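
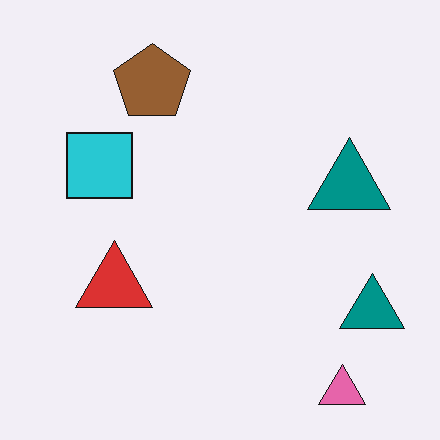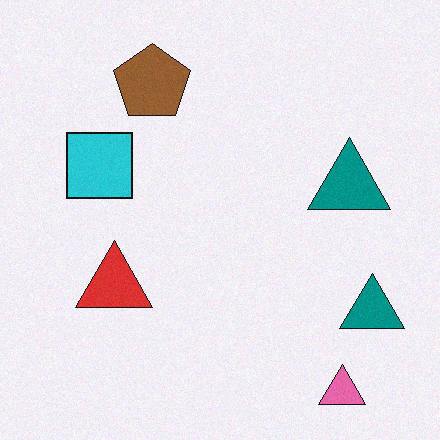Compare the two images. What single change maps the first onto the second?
The image was degraded with light additive noise.

Random speckle covers the whole image, including the flat background.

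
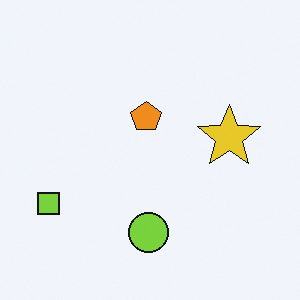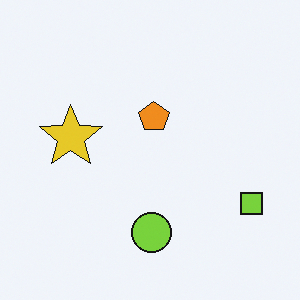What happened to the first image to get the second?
The image was flipped horizontally (left ↔ right).

The lime square is in the bottom-left of the first image and the bottom-right of the second — shapes on opposite sides of the vertical midline have swapped in a mirror flip.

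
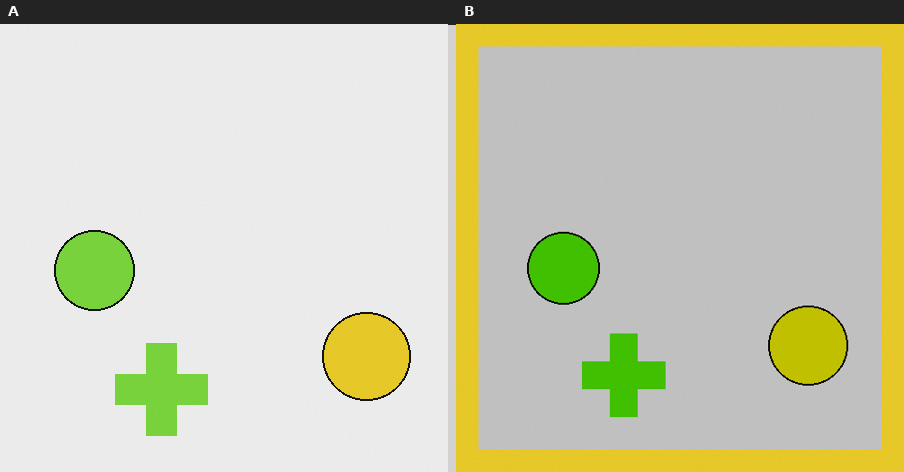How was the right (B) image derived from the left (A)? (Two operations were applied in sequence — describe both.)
This is the original image aggressively posterized, then framed with a yellow border.

Each flat color has snapped to a coarser quantized level — most visibly, the near-white background has dropped to a flat grey. A solid yellow frame runs around the edge of the right (B) image, with the content slightly shrunk inside it.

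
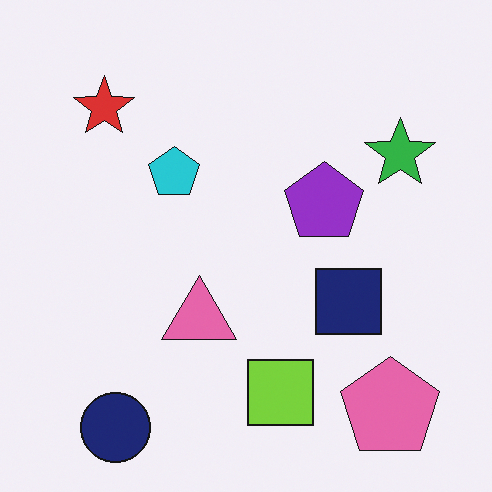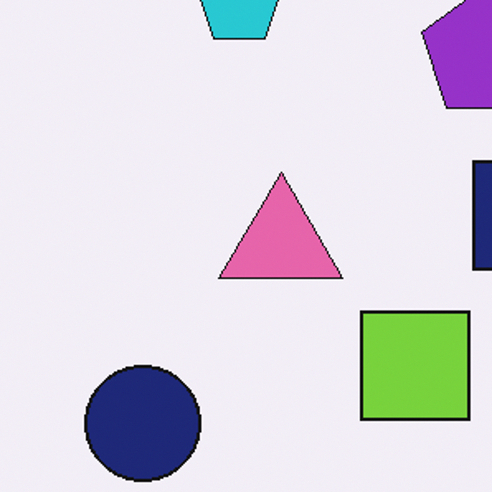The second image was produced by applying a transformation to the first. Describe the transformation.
The transformation is: cropped to a noticeably smaller region and rescaled.

The visible shapes are larger and the field of view is narrower; shapes near the original edges may be partly or wholly outside the frame — a crop-and-rescale.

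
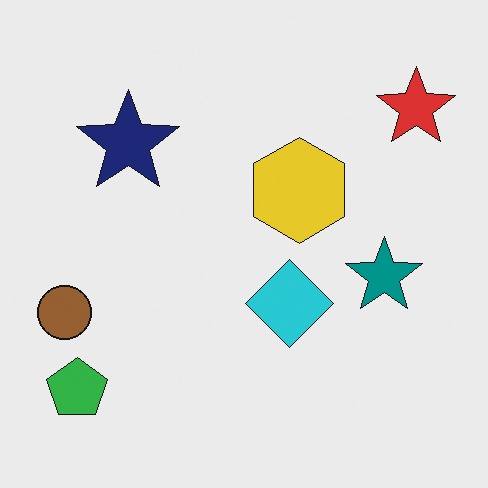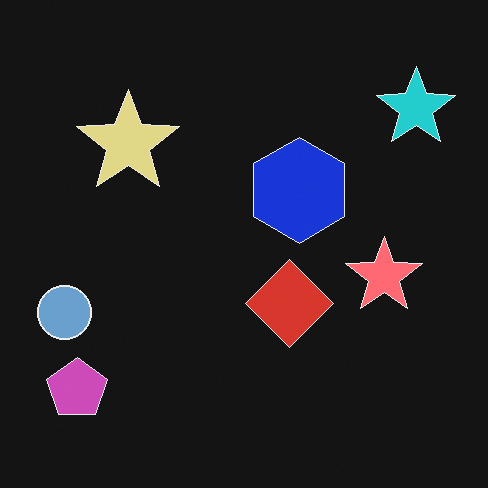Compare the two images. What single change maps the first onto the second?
It was color-inverted (negative).

The light background has become dark and every shape's color is its complement — a photographic negative.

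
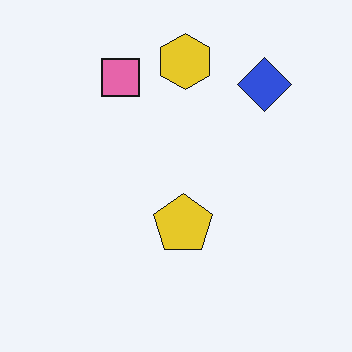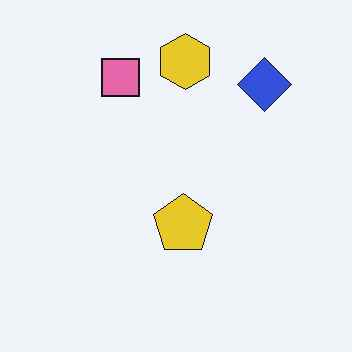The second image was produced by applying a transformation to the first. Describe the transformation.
It was given moderate JPEG compression.

Blocky 8×8 compression artifacts appear around shape edges and the flat background shows ringing — characteristic JPEG degradation.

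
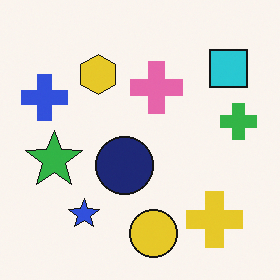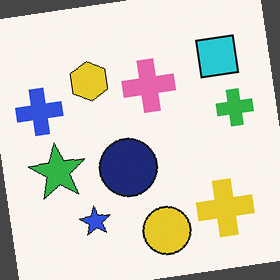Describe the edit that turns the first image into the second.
This is the original image rotated counter-clockwise by a few degrees.

Every shape is tilted by the same angle and the image corners show triangular fill wedges — a whole-image rotation by a non-right angle.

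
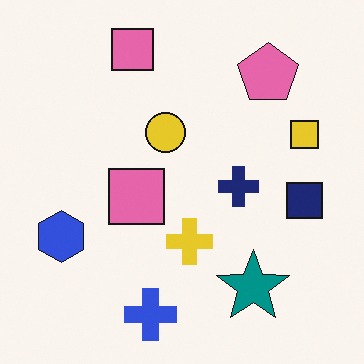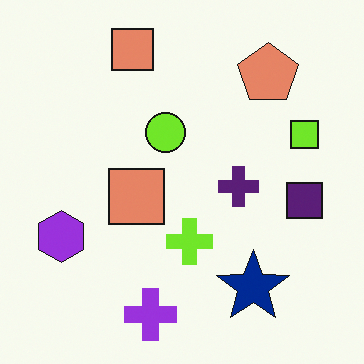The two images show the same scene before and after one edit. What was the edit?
It was hue-shifted slightly.

Every shape's color has rotated by the same amount around the hue wheel — a uniform hue shift.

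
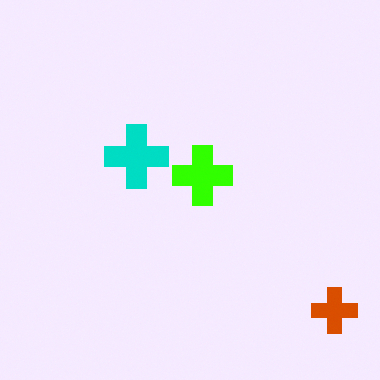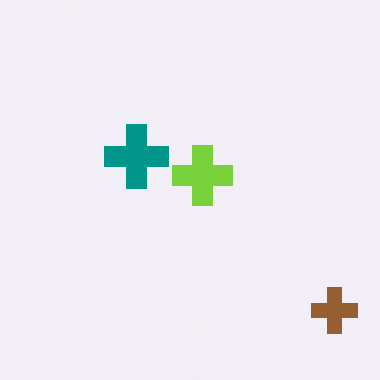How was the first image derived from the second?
It was heavily oversaturated.

All colors are more vivid — a global saturation change.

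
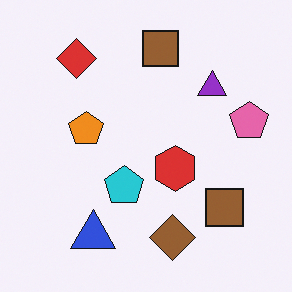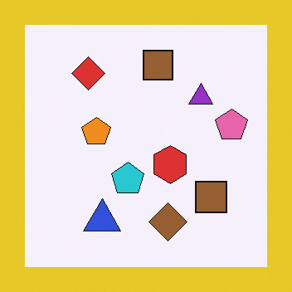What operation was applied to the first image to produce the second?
Framed with a yellow border.

A solid yellow frame runs around the edge of the second image, with the content slightly shrunk inside it.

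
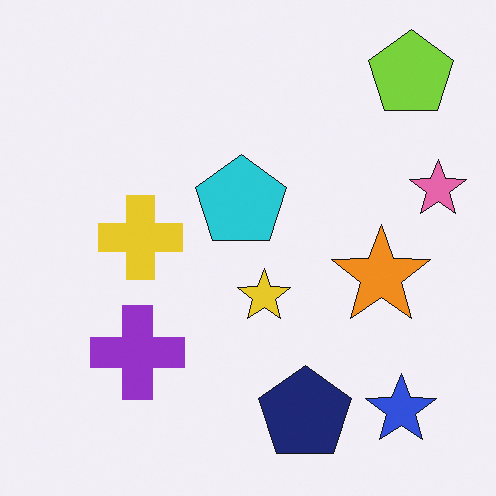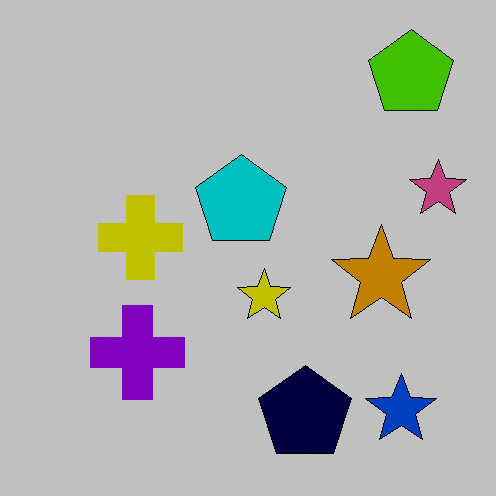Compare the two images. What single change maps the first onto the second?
It was aggressively posterized.

Each flat color has snapped to a coarser quantized level — most visibly, the near-white background has dropped to a flat grey.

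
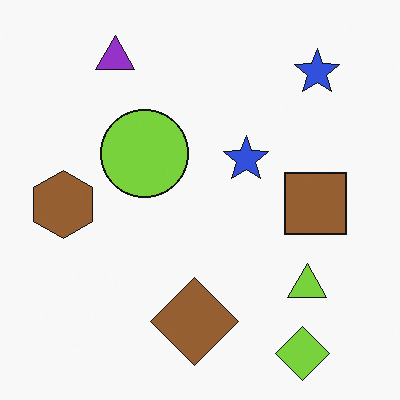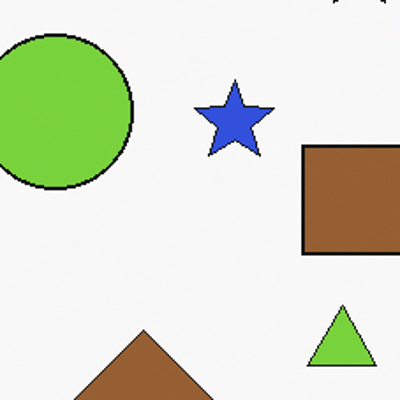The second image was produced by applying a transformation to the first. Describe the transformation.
The image was cropped to a noticeably smaller region and rescaled.

The visible shapes are larger and the field of view is narrower; shapes near the original edges may be partly or wholly outside the frame — a crop-and-rescale.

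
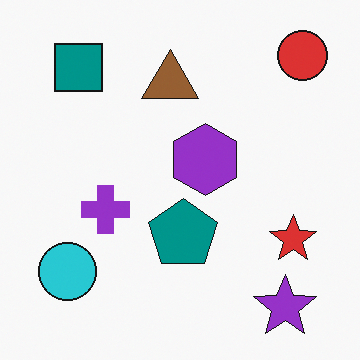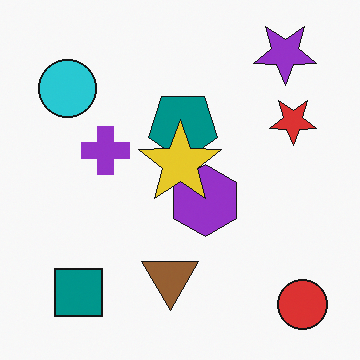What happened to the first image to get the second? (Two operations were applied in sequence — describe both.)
It was flipped vertically (top ↔ bottom), then overlaid with an additional yellow star.

The purple star is in the bottom-right of the first image and the top-right of the second — shapes on opposite sides of the horizontal midline have swapped in a mirror flip. A yellow star appears in the second image that is absent from the first.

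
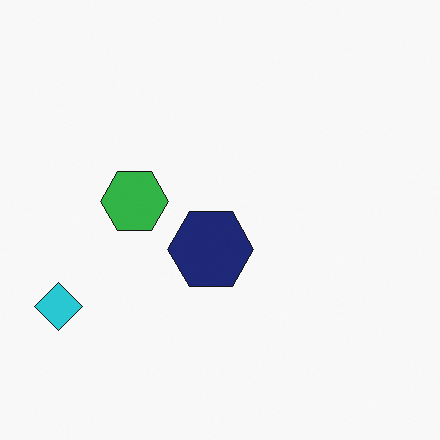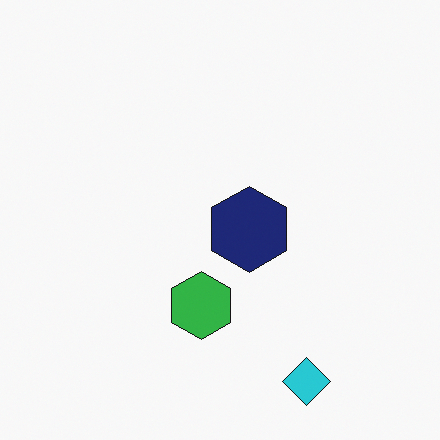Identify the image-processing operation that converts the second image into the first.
It was rotated 90° clockwise.

The cyan diamond sits in the bottom-right of the second image and the bottom-left of the first — consistent with a whole-image 90° clockwise rotation.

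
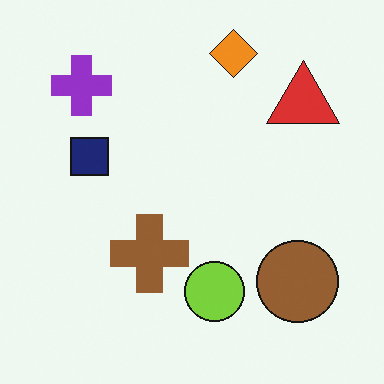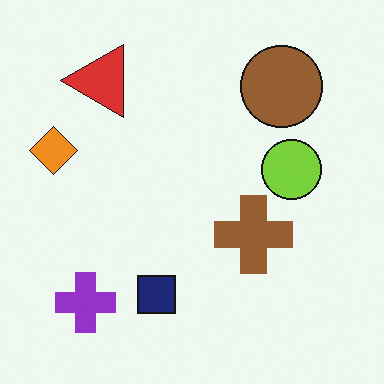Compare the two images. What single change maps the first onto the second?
Rotated 90° counter-clockwise.

The purple cross sits in the top-left of the first image and the bottom-left of the second — consistent with a whole-image 90° counter-clockwise rotation.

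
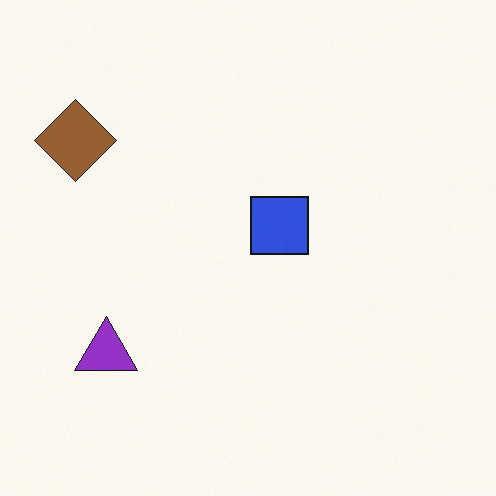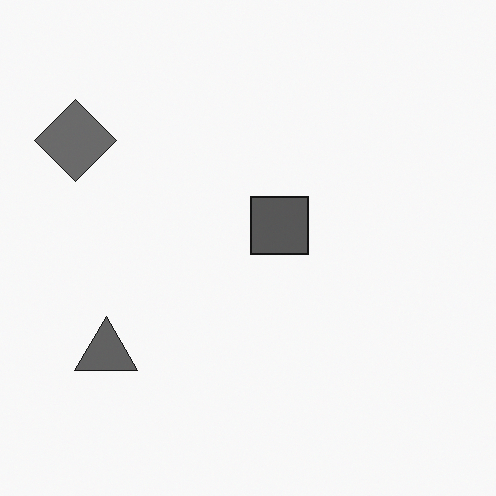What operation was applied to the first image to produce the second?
The second image is the first converted to grayscale.

All color is removed — every shape is now a shade of grey.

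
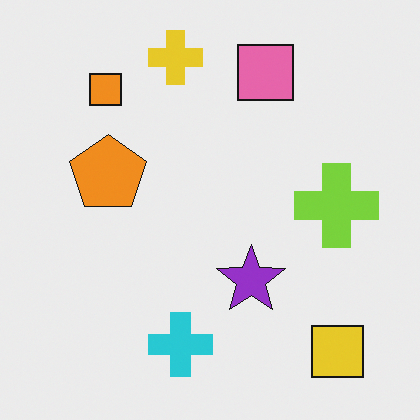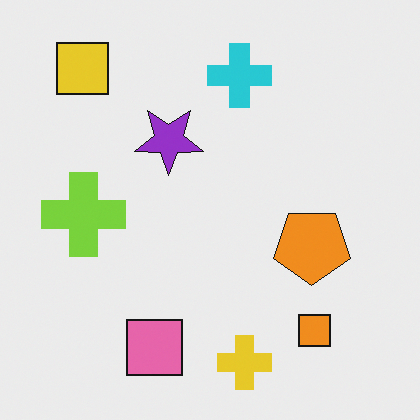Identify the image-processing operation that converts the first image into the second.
The transformation is: rotated 180°.

The yellow square sits in the bottom-right of the first image and the top-left of the second — consistent with a whole-image 180° rotation.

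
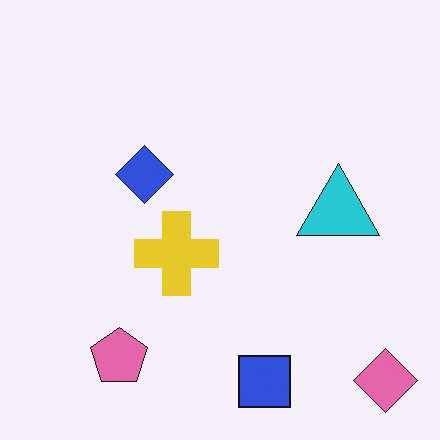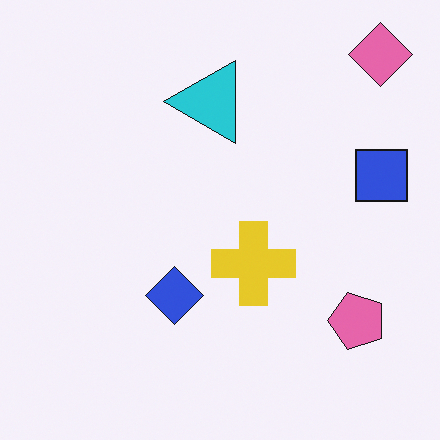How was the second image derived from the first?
The transformation is: rotated 90° counter-clockwise.

The pink diamond sits in the bottom-right of the first image and the top-right of the second — consistent with a whole-image 90° counter-clockwise rotation.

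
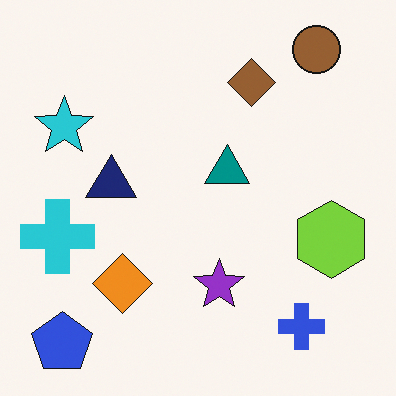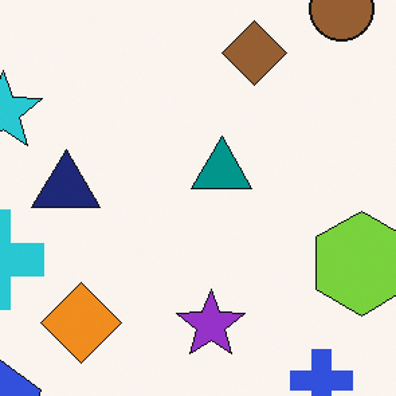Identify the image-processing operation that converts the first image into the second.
It was cropped slightly and scaled back up.

The visible shapes are larger and the field of view is narrower; shapes near the original edges may be partly or wholly outside the frame — a crop-and-rescale.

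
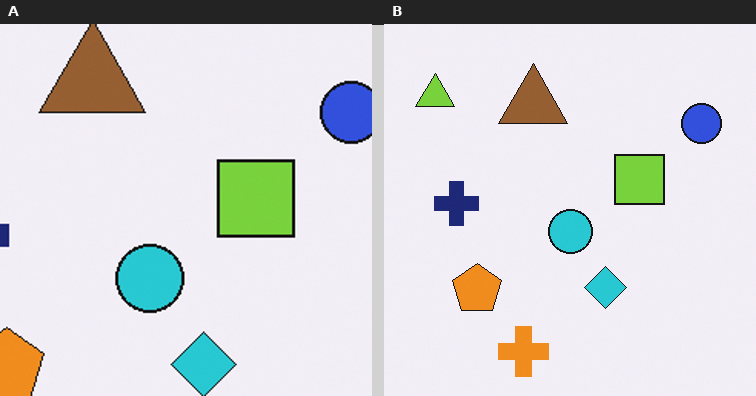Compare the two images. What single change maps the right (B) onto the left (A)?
The left (A) image is the right (B) cropped slightly and scaled back up.

The visible shapes are larger and the field of view is narrower; shapes near the original edges may be partly or wholly outside the frame — a crop-and-rescale.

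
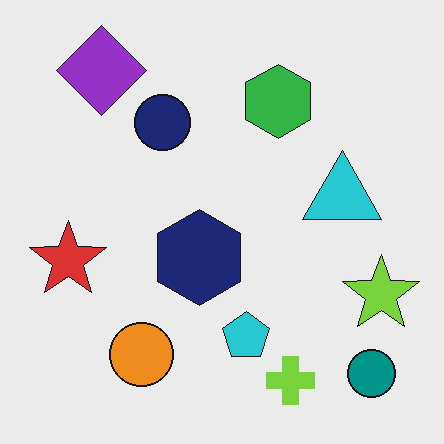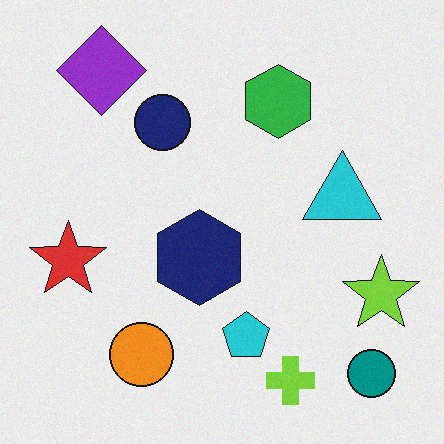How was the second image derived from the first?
The transformation is: degraded with subtle gaussian noise.

Random speckle covers the whole image, including the flat background.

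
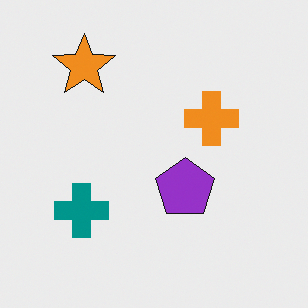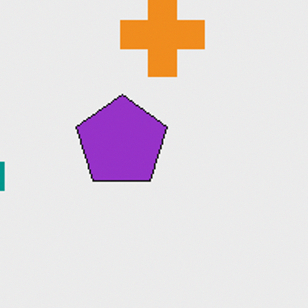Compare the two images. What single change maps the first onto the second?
The image was cropped slightly and scaled back up.

The visible shapes are larger and the field of view is narrower; shapes near the original edges may be partly or wholly outside the frame — a crop-and-rescale.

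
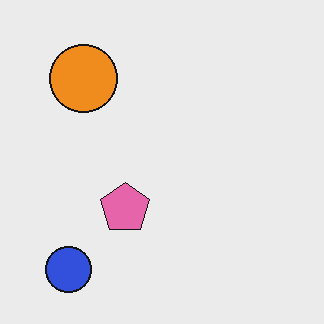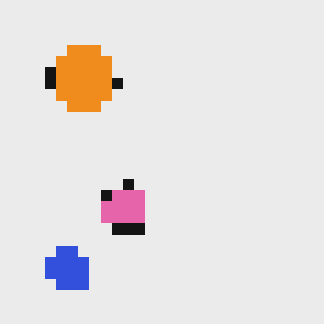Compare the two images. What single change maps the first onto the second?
The second image is the first heavily pixelated into large blocks.

Shapes are reduced to large square blocks; fine edges and outlines are lost — a downscale-then-upscale (mosaic) effect.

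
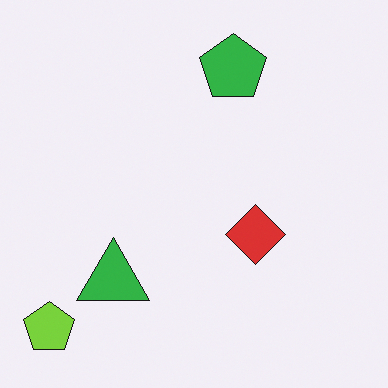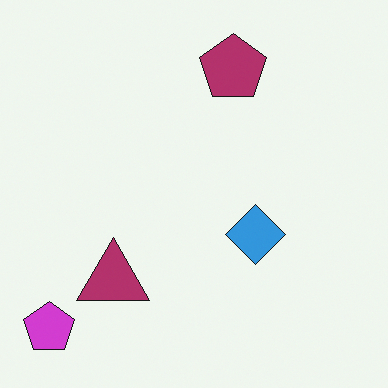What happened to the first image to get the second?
The second image is the first hue-shifted through roughly half the color wheel.

Every shape's color has rotated by the same amount around the hue wheel — a uniform hue shift.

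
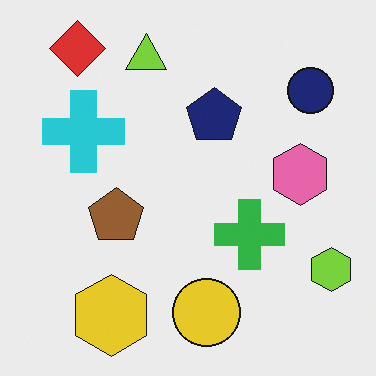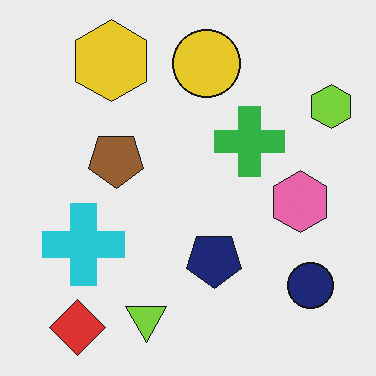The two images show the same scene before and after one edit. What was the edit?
The second image is the first flipped vertically (top ↔ bottom).

The red diamond is in the top-left of the first image and the bottom-left of the second — shapes on opposite sides of the horizontal midline have swapped in a mirror flip.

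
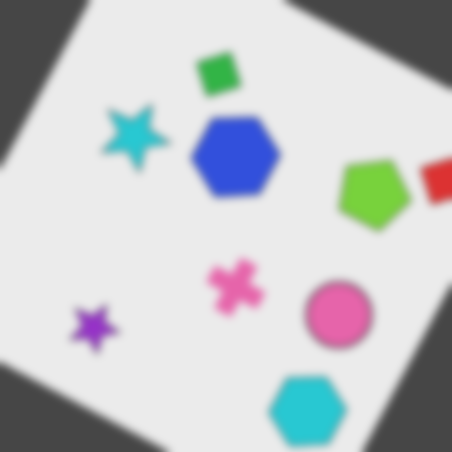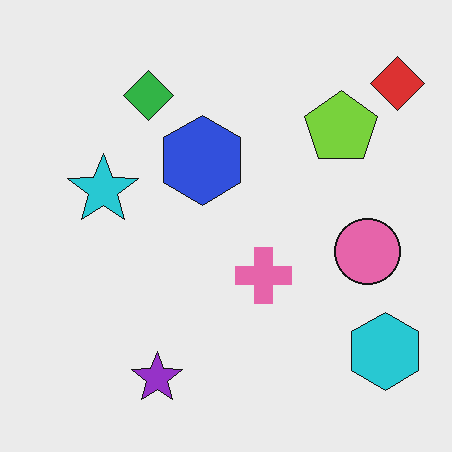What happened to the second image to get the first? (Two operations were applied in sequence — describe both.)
The transformation is: rotated clockwise by a moderate amount, then moderately blurred.

Every shape is tilted by the same angle and the image corners show triangular fill wedges — a whole-image rotation by a non-right angle. Shape edges and outlines are uniformly softened across the whole image.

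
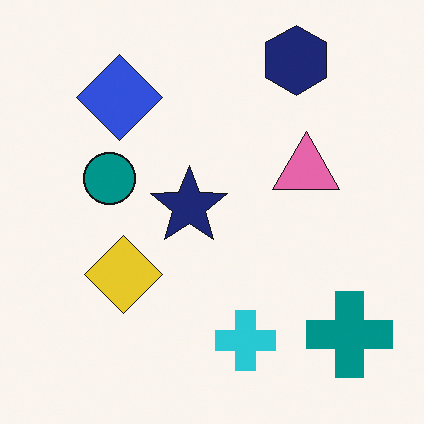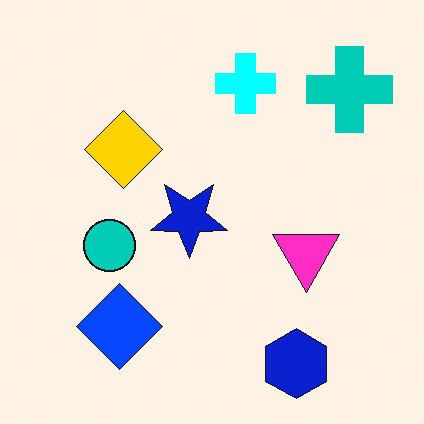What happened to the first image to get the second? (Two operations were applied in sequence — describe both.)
Flipped vertically (top ↔ bottom), then made much more vivid (saturation change).

The navy hexagon is in the top-right of the first image and the bottom-right of the second — shapes on opposite sides of the horizontal midline have swapped in a mirror flip. All colors are more vivid — a global saturation change.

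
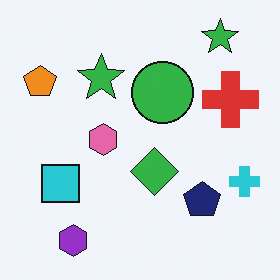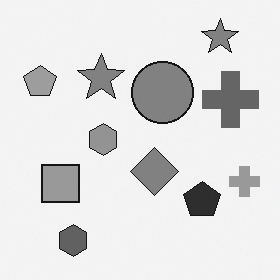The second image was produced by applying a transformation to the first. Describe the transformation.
The transformation is: converted to grayscale.

All color is removed — every shape is now a shade of grey.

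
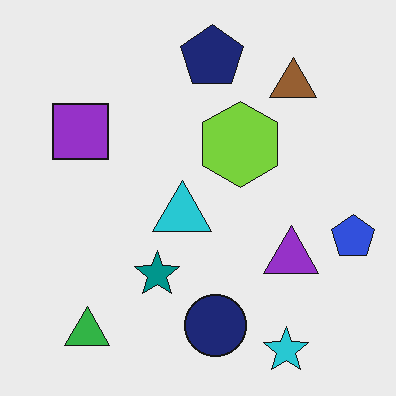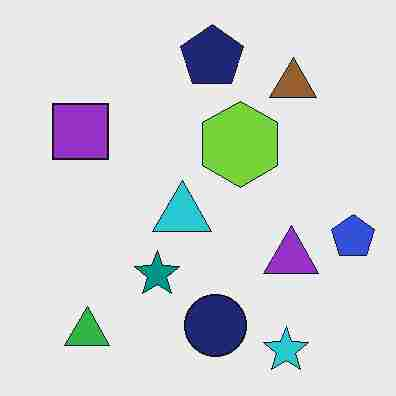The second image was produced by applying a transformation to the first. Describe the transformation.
This is the original image degraded with heavy JPEG compression.

Blocky 8×8 compression artifacts appear around shape edges and the flat background shows ringing — characteristic JPEG degradation.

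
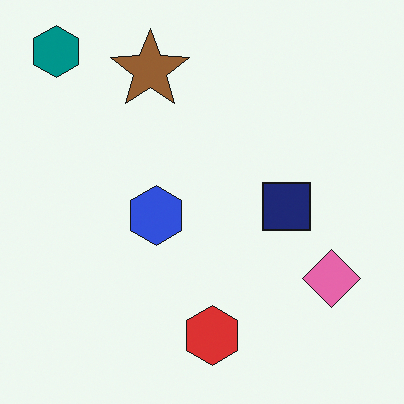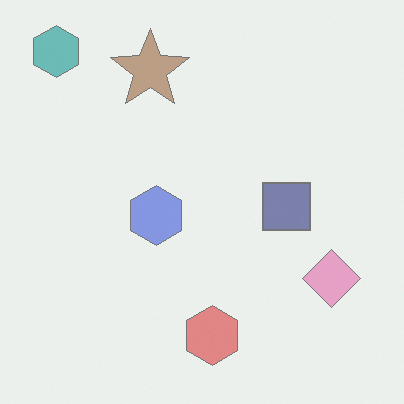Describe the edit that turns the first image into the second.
The transformation is: washed out (contrast reduced).

Tones are pushed toward mid-grey across the whole image — a global contrast change.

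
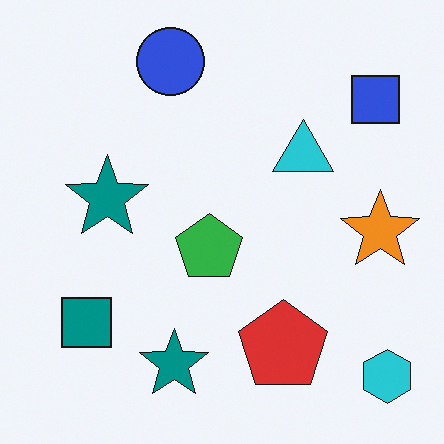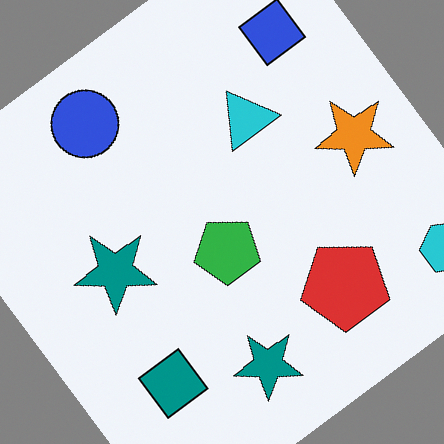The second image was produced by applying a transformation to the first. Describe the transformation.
The second image is the first rotated counter-clockwise by a large amount — several tens of degrees.

Every shape is tilted by the same angle and the image corners show triangular fill wedges — a whole-image rotation by a non-right angle.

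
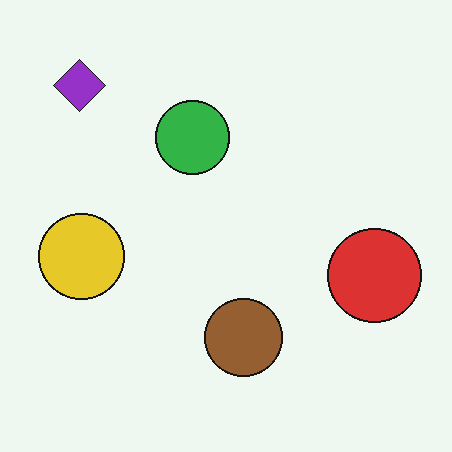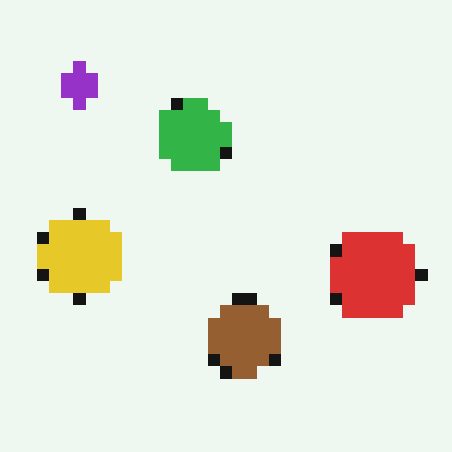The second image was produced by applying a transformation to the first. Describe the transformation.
The transformation is: heavily pixelated into large blocks.

Shapes are reduced to large square blocks; fine edges and outlines are lost — a downscale-then-upscale (mosaic) effect.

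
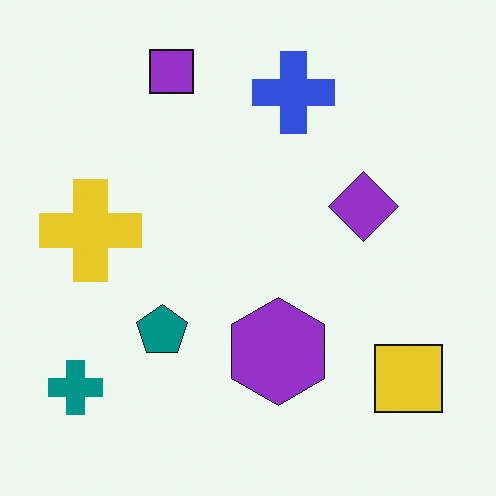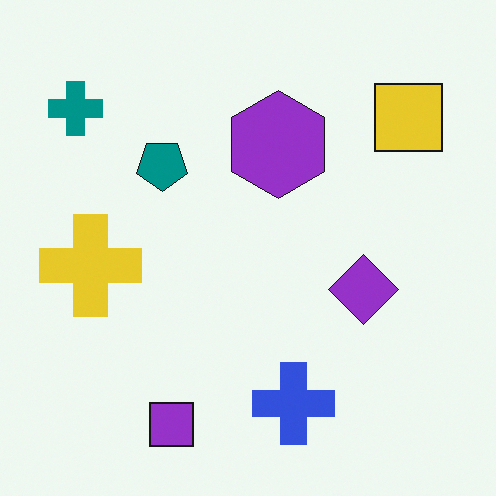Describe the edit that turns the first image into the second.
The transformation is: flipped vertically (top ↔ bottom).

The purple square is in the top of the first image and the bottom of the second — shapes on opposite sides of the horizontal midline have swapped in a mirror flip.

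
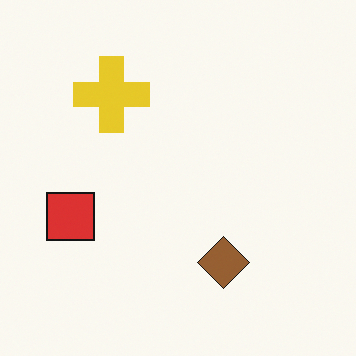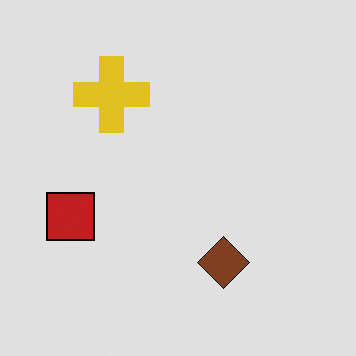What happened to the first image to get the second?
This is the original image moderately posterized.

Each flat color has snapped to a coarser quantized level — most visibly, the near-white background has dropped to a flat grey.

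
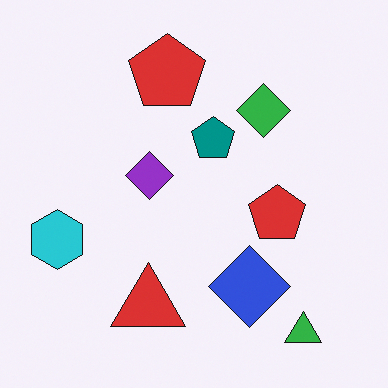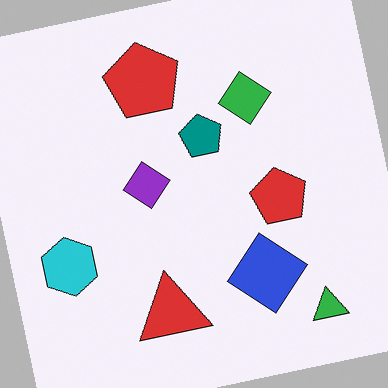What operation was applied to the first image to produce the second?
The second image is the first rotated counter-clockwise by a few degrees.

Every shape is tilted by the same angle and the image corners show triangular fill wedges — a whole-image rotation by a non-right angle.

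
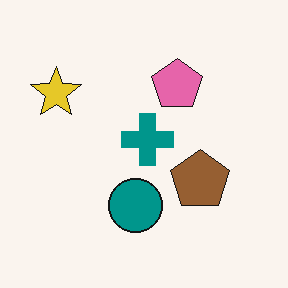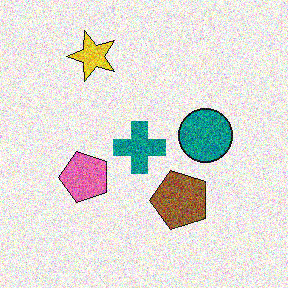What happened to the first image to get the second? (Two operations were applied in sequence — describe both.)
It was degraded with heavy additive noise, then transposed (reflected across the top-left ↔ bottom-right diagonal).

Random speckle covers the whole image, including the flat background. Shapes have swapped their row and column positions — what was in the top-right is now in the bottom-left — a diagonal reflection.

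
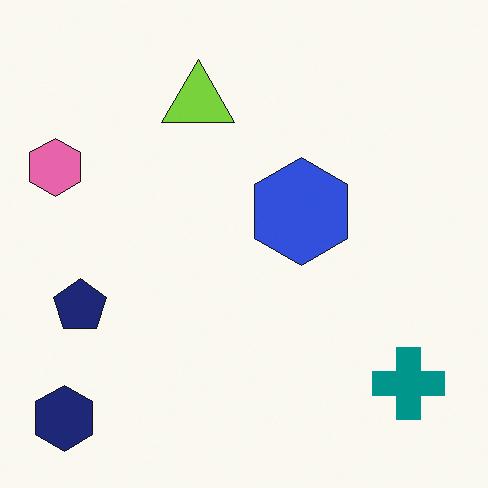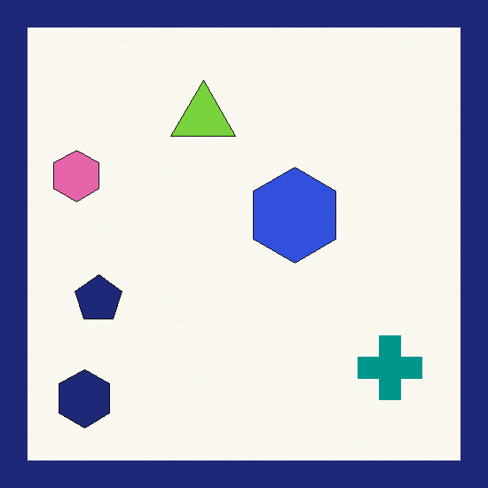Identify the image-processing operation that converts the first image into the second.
It was framed with a navy border.

A solid navy frame runs around the edge of the second image, with the content slightly shrunk inside it.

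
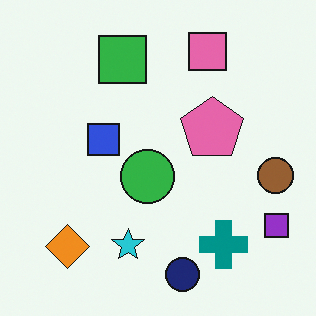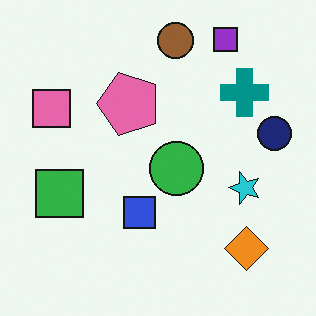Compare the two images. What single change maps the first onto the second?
The image was rotated 90° counter-clockwise.

The purple square sits in the bottom-right of the first image and the top-right of the second — consistent with a whole-image 90° counter-clockwise rotation.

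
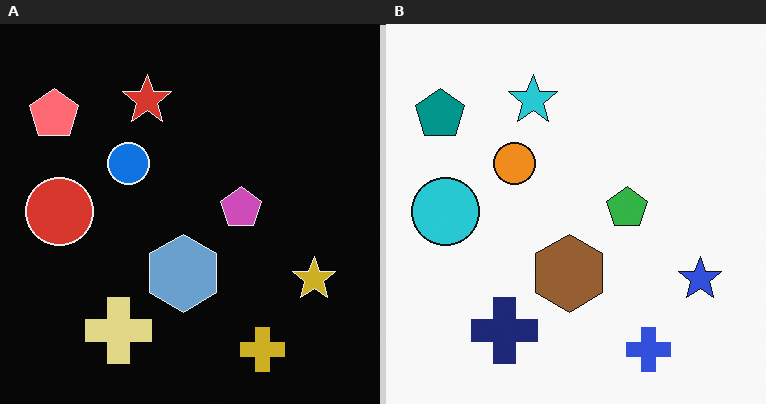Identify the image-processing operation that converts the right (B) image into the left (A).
The image was color-inverted (negative).

The light background has become dark and every shape's color is its complement — a photographic negative.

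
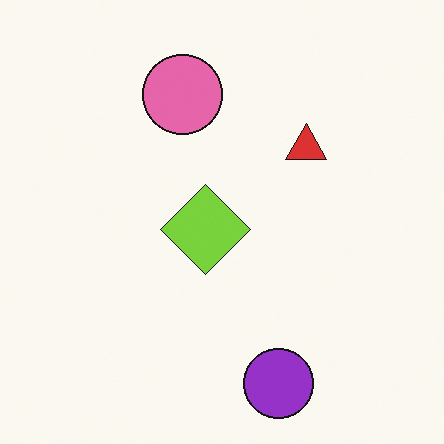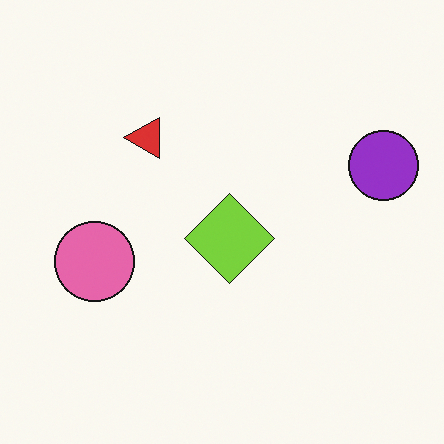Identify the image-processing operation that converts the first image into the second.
The transformation is: rotated 90° counter-clockwise.

The purple circle sits in the bottom of the first image and the right of the second — consistent with a whole-image 90° counter-clockwise rotation.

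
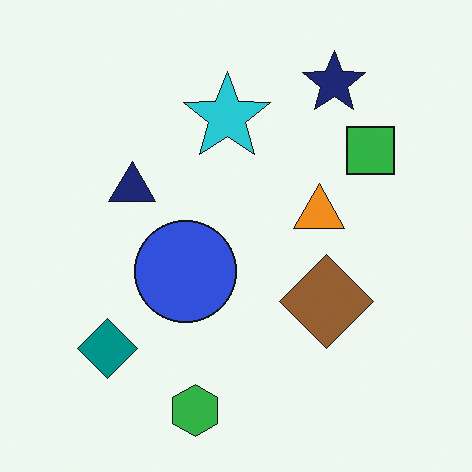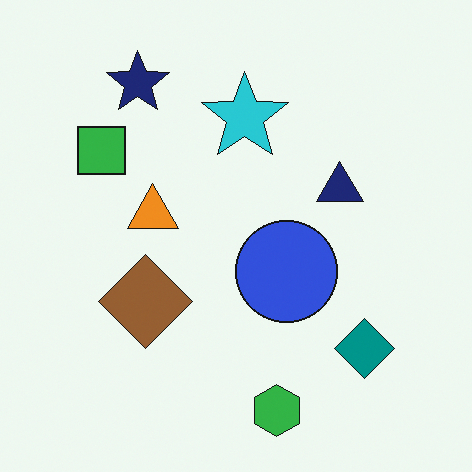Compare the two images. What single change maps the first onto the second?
The transformation is: flipped horizontally (left ↔ right).

The green square is in the top-right of the first image and the top-left of the second — shapes on opposite sides of the vertical midline have swapped in a mirror flip.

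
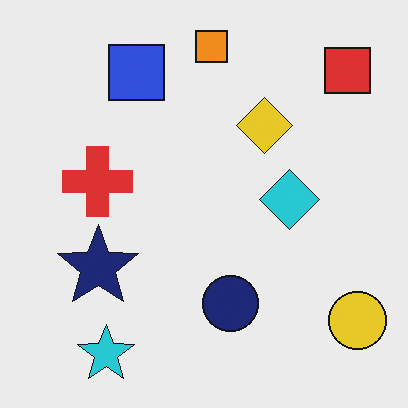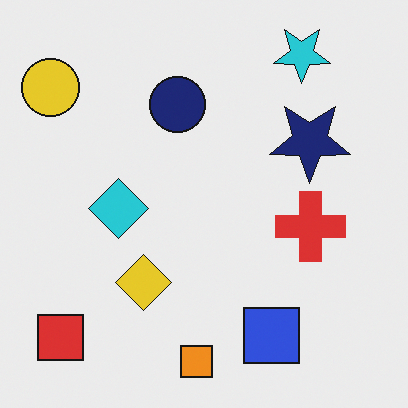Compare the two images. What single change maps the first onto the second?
The image was rotated 180°.

The red square sits in the top-right of the first image and the bottom-left of the second — consistent with a whole-image 180° rotation.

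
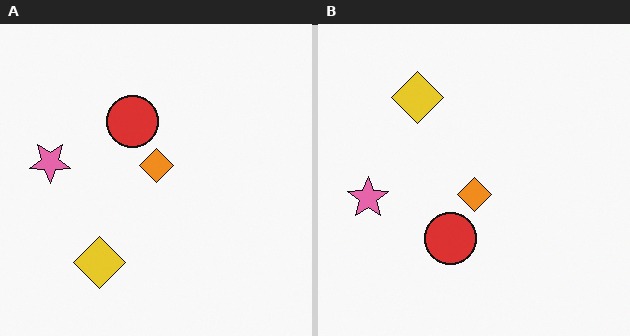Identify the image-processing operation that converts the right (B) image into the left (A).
It was flipped vertically (top ↔ bottom).

The yellow diamond is in the top-left of the right (B) image and the bottom-left of the left (A) — shapes on opposite sides of the horizontal midline have swapped in a mirror flip.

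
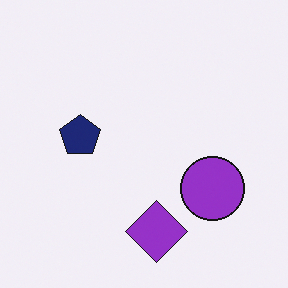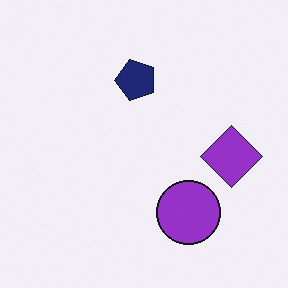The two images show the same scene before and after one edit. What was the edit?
The image was transposed (reflected across the top-left ↔ bottom-right diagonal).

Shapes have swapped their row and column positions — what was in the top-right is now in the bottom-left — a diagonal reflection.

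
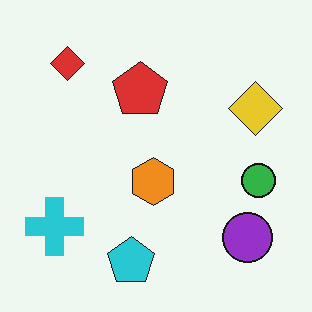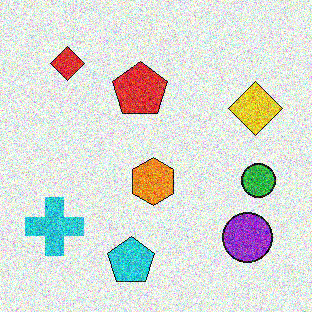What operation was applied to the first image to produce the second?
Degraded with a thick layer of grain.

Random speckle covers the whole image, including the flat background.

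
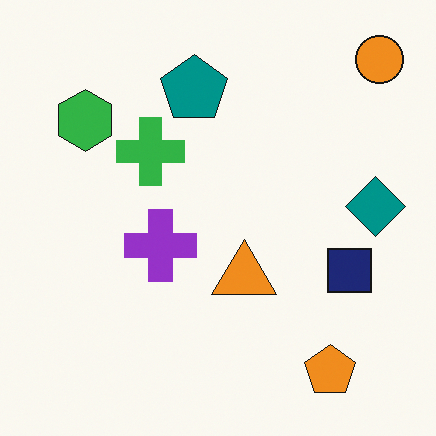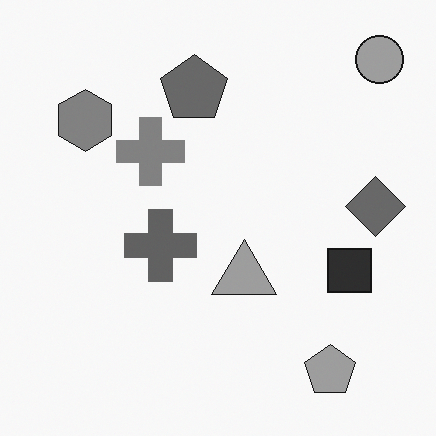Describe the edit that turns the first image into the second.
The image was converted to grayscale.

All color is removed — every shape is now a shade of grey.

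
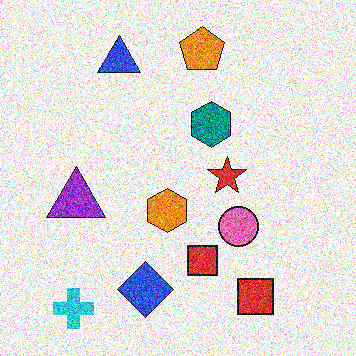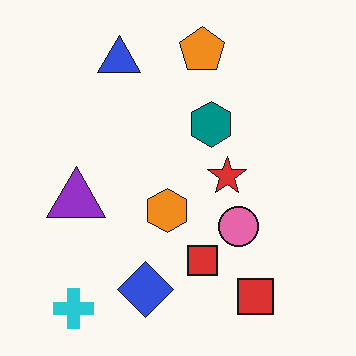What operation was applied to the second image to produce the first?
The transformation is: degraded with a thick layer of grain.

Random speckle covers the whole image, including the flat background.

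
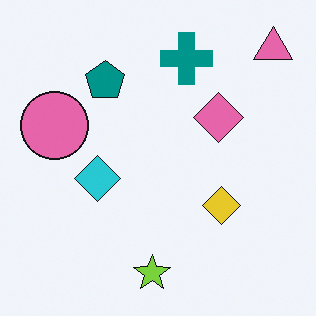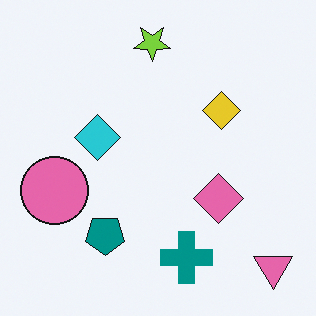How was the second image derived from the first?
It was flipped vertically (top ↔ bottom).

The lime star is in the bottom of the first image and the top of the second — shapes on opposite sides of the horizontal midline have swapped in a mirror flip.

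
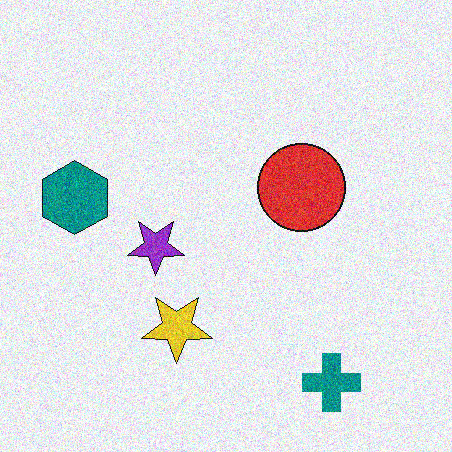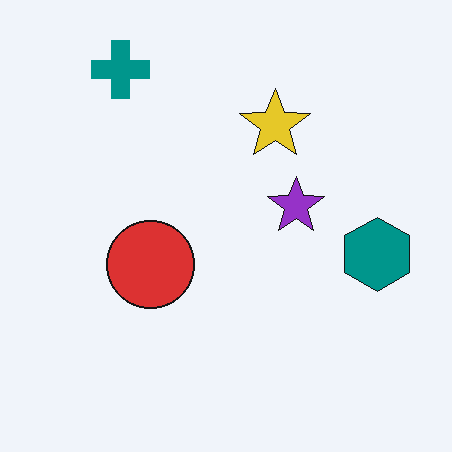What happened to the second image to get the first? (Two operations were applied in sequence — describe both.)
The first image is the second degraded with heavy additive noise, then rotated 180°.

Random speckle covers the whole image, including the flat background. The teal cross sits in the top-left of the second image and the bottom-right of the first — consistent with a whole-image 180° rotation.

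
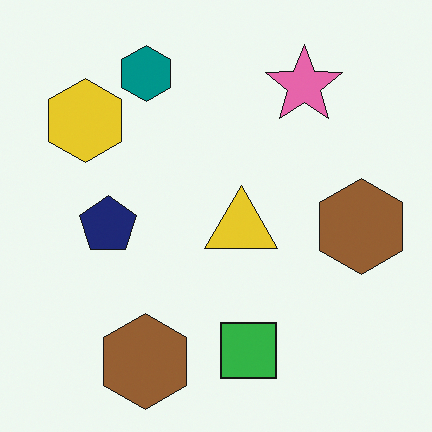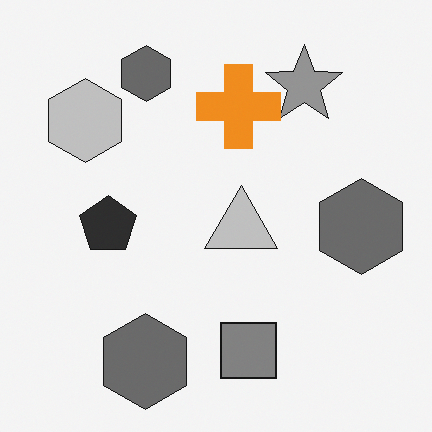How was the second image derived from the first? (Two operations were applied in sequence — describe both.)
It was converted to grayscale, then overlaid with an additional orange cross.

All color is removed — every shape is now a shade of grey. An orange cross appears in the second image that is absent from the first.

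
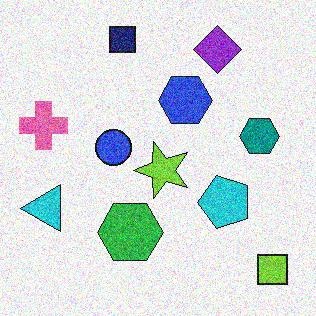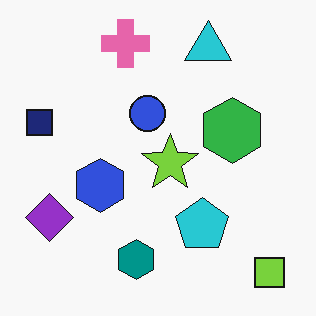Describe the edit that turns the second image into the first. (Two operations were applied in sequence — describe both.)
The image was degraded with a thick layer of grain, then transposed (reflected across the top-left ↔ bottom-right diagonal).

Random speckle covers the whole image, including the flat background. Shapes have swapped their row and column positions — what was in the top-right is now in the bottom-left — a diagonal reflection.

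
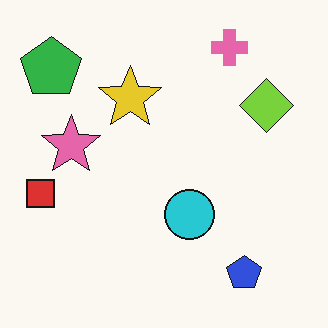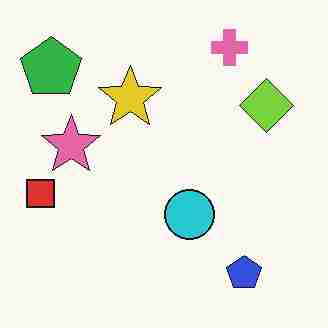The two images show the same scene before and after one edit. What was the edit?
This is the original image degraded with heavy JPEG compression.

Blocky 8×8 compression artifacts appear around shape edges and the flat background shows ringing — characteristic JPEG degradation.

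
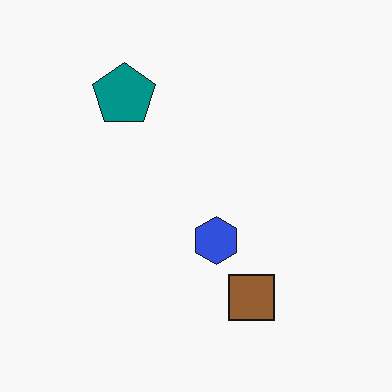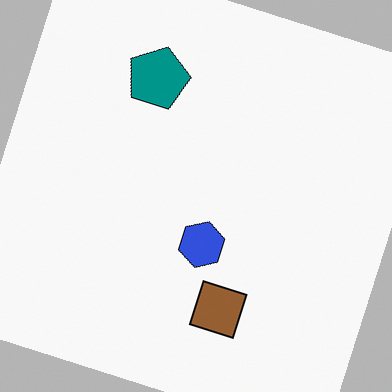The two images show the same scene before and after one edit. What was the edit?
The transformation is: rotated clockwise by a clearly visible amount.

Every shape is tilted by the same angle and the image corners show triangular fill wedges — a whole-image rotation by a non-right angle.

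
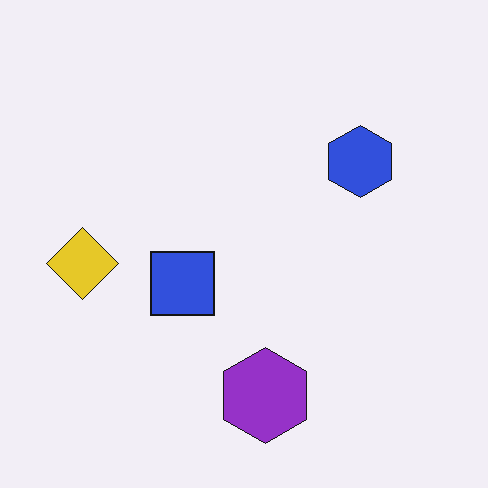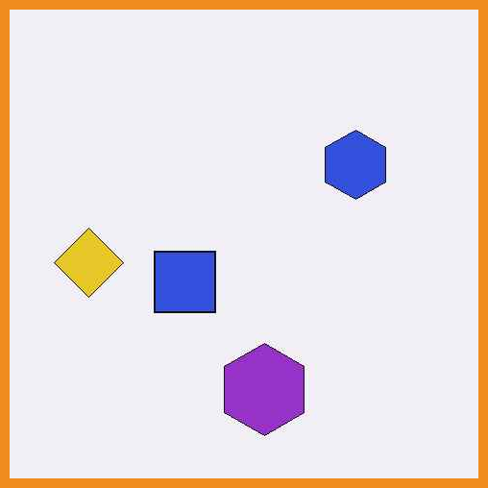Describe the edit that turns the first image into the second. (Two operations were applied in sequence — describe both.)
JPEG-compressed with visible artifacts, then framed with a orange border.

Blocky 8×8 compression artifacts appear around shape edges and the flat background shows ringing — characteristic JPEG degradation. A solid orange frame runs around the edge of the second image, with the content slightly shrunk inside it.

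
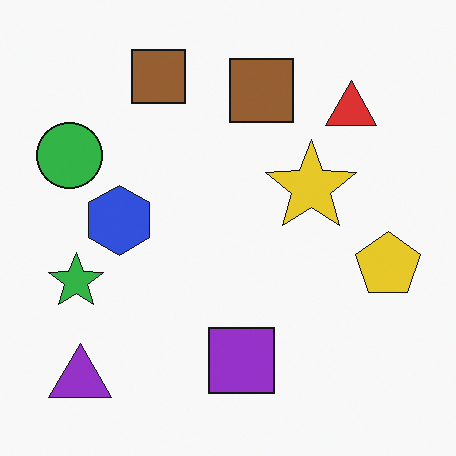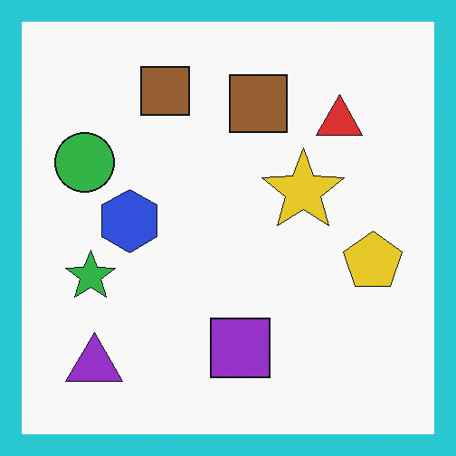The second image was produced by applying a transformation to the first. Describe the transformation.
The image was framed with a cyan border.

A solid cyan frame runs around the edge of the second image, with the content slightly shrunk inside it.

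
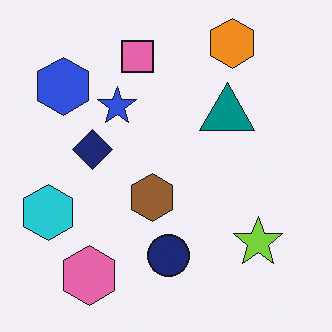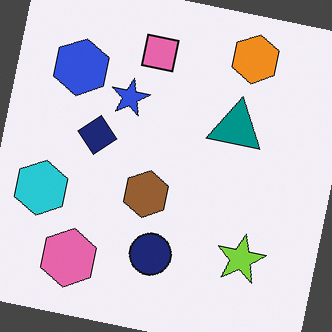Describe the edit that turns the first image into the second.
Rotated clockwise by a few degrees.

Every shape is tilted by the same angle and the image corners show triangular fill wedges — a whole-image rotation by a non-right angle.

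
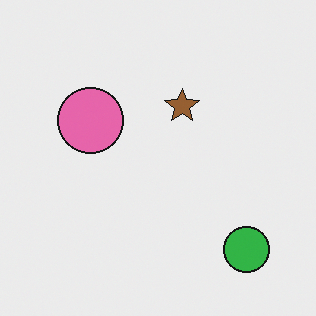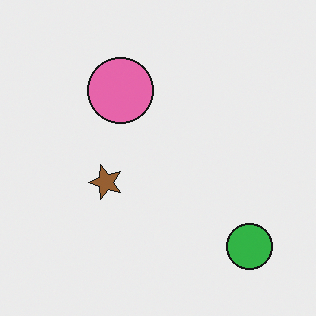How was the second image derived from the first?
It was transposed (reflected across the top-left ↔ bottom-right diagonal).

Shapes have swapped their row and column positions — what was in the top-right is now in the bottom-left — a diagonal reflection.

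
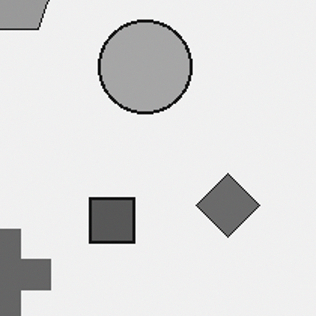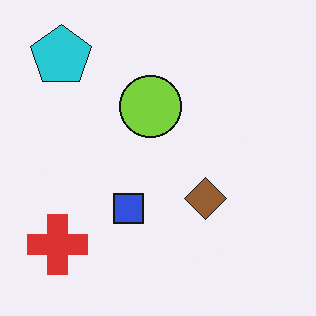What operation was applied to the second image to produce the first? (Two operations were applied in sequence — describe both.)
The transformation is: cropped to a modestly smaller region and rescaled, then converted to grayscale.

The visible shapes are larger and the field of view is narrower; shapes near the original edges may be partly or wholly outside the frame — a crop-and-rescale. All color is removed — every shape is now a shade of grey.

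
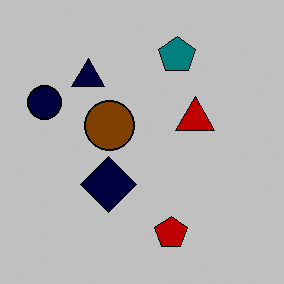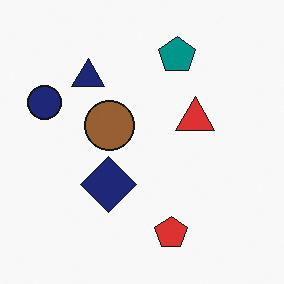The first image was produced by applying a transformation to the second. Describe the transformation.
Heavily posterized to just a handful of flat colors.

Each flat color has snapped to a coarser quantized level — most visibly, the near-white background has dropped to a flat grey.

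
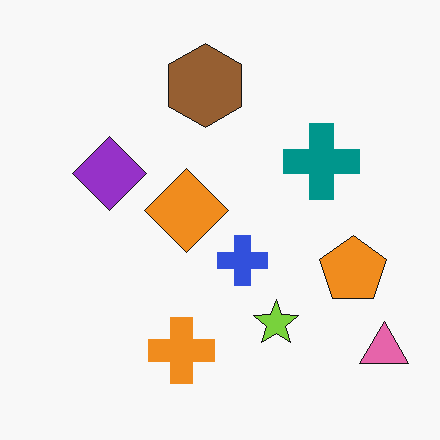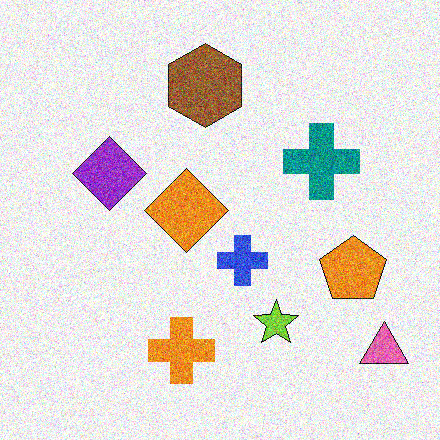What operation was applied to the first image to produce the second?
The transformation is: degraded with a thick layer of grain.

Random speckle covers the whole image, including the flat background.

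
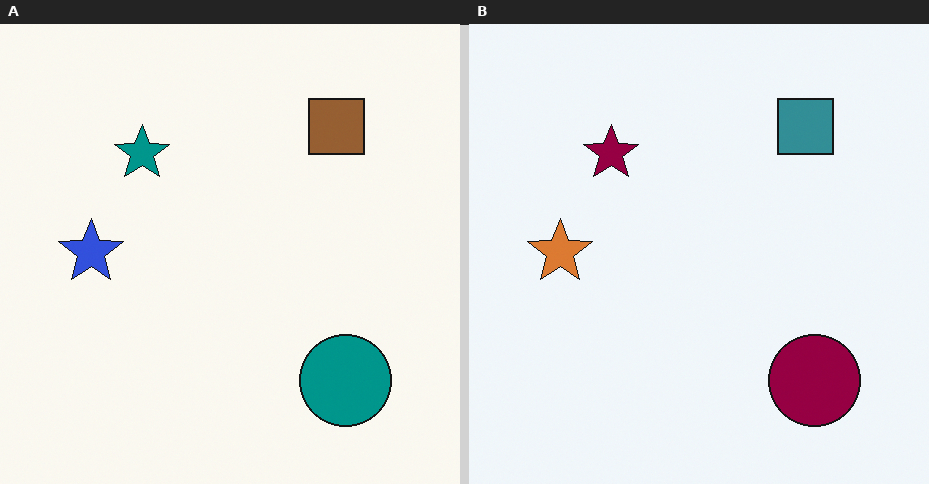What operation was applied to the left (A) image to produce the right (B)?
The transformation is: hue-shifted through roughly half the color wheel.

Every shape's color has rotated by the same amount around the hue wheel — a uniform hue shift.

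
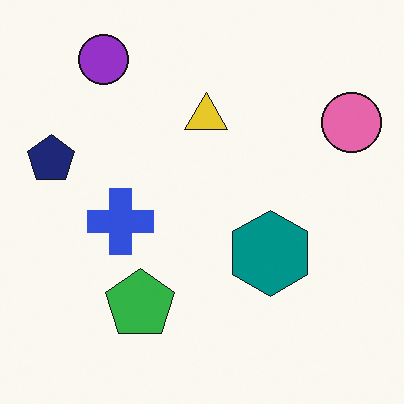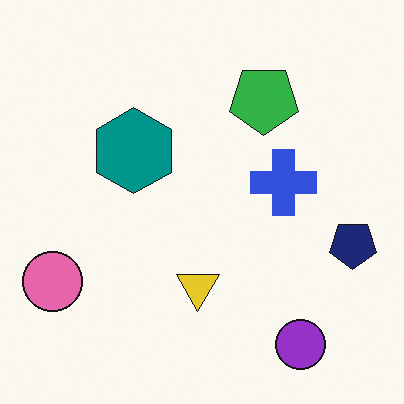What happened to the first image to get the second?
The transformation is: rotated 180°.

The purple circle sits in the top-left of the first image and the bottom-right of the second — consistent with a whole-image 180° rotation.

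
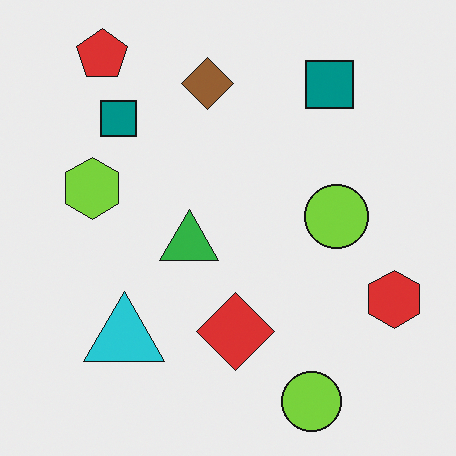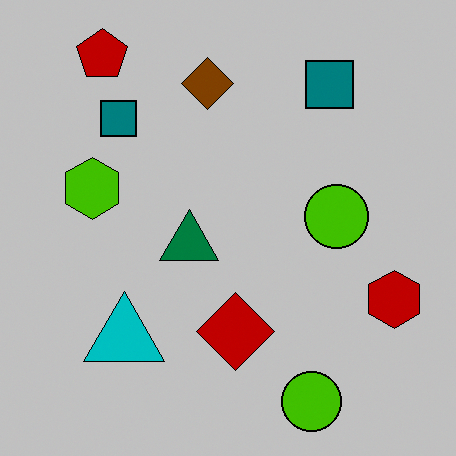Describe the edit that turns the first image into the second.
It was heavily posterized to just a handful of flat colors.

Each flat color has snapped to a coarser quantized level — most visibly, the near-white background has dropped to a flat grey.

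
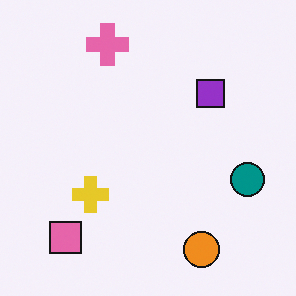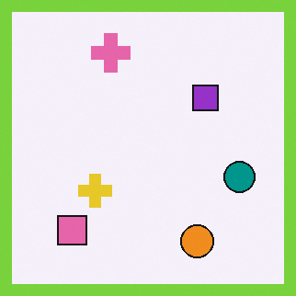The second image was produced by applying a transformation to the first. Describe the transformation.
Framed with a lime border.

A solid lime frame runs around the edge of the second image, with the content slightly shrunk inside it.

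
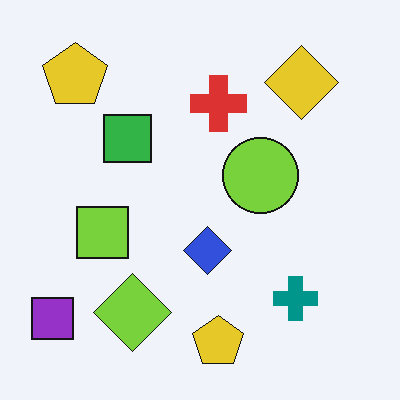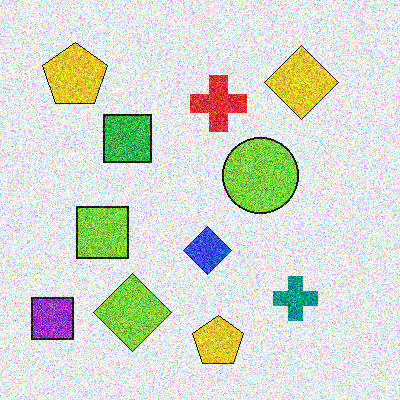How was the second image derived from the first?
Degraded with strong gaussian noise.

Random speckle covers the whole image, including the flat background.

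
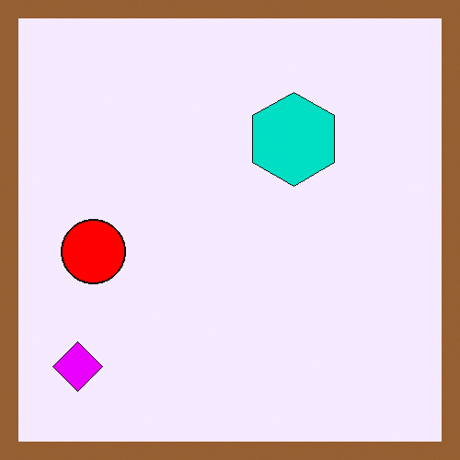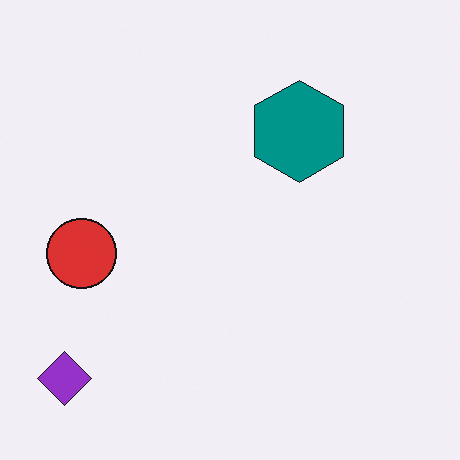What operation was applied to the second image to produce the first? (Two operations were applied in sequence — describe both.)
This is the original image made much more vivid (saturation change), then framed with a brown border.

All colors are more vivid — a global saturation change. A solid brown frame runs around the edge of the first image, with the content slightly shrunk inside it.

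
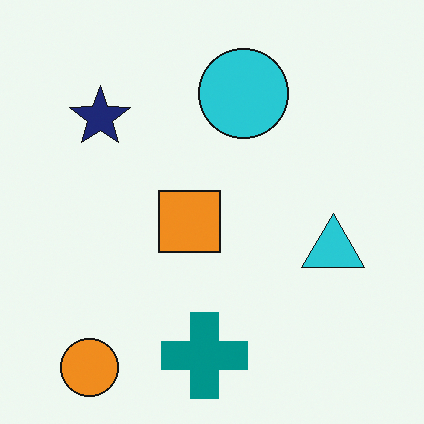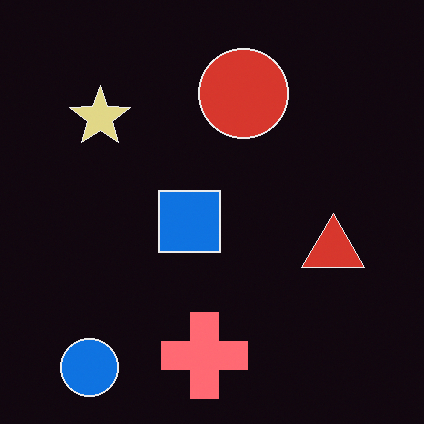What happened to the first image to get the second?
It was color-inverted (negative).

The light background has become dark and every shape's color is its complement — a photographic negative.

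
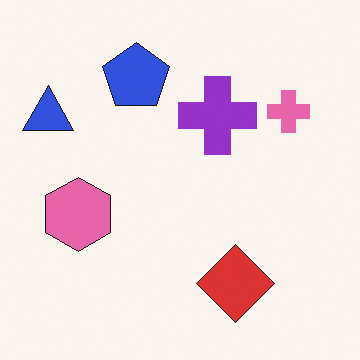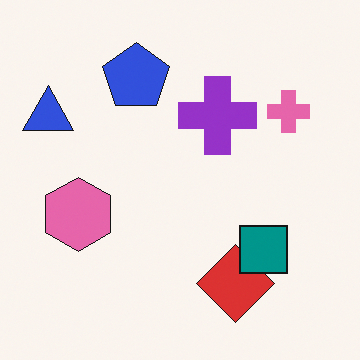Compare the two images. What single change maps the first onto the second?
This is the original image overlaid with an additional teal square.

A teal square appears in the second image that is absent from the first.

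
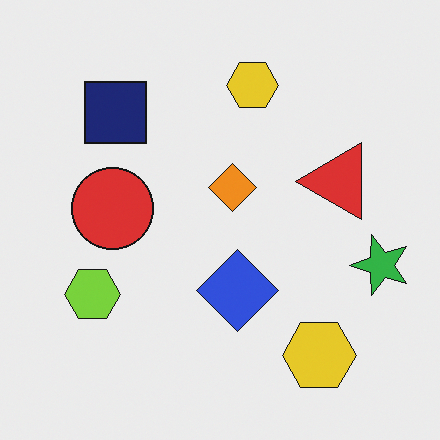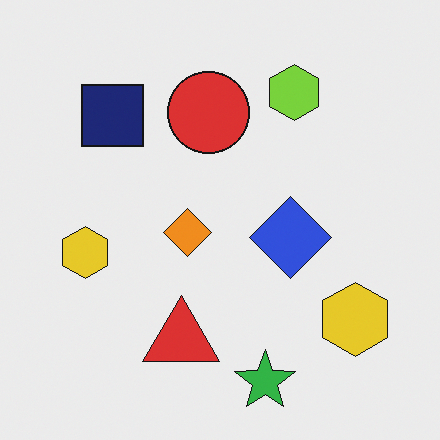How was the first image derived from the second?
The transformation is: transposed (reflected across the top-left ↔ bottom-right diagonal).

Shapes have swapped their row and column positions — what was in the top-right is now in the bottom-left — a diagonal reflection.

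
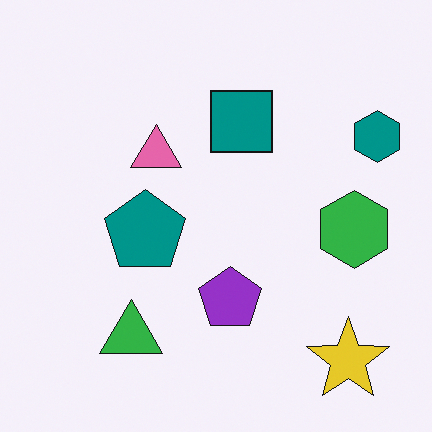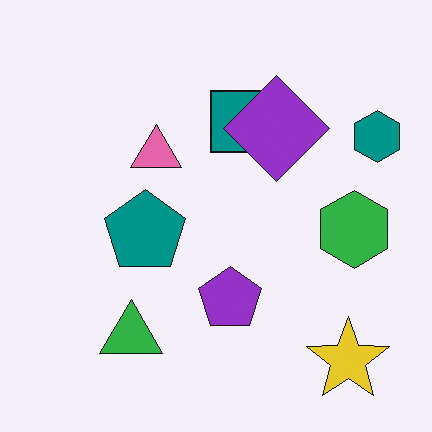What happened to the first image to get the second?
The image was overlaid with an additional purple diamond.

A purple diamond appears in the second image that is absent from the first.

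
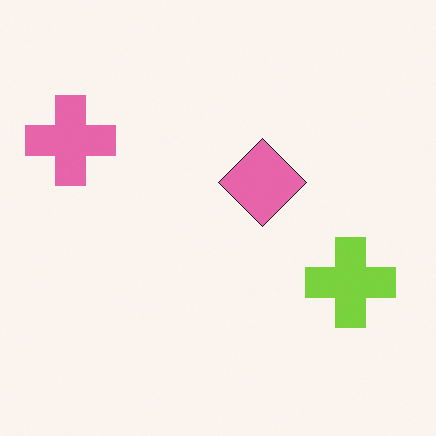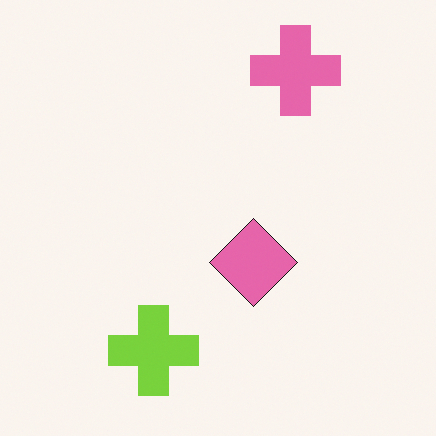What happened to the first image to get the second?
It was rotated 90° clockwise.

The pink cross sits in the top-left of the first image and the top-right of the second — consistent with a whole-image 90° clockwise rotation.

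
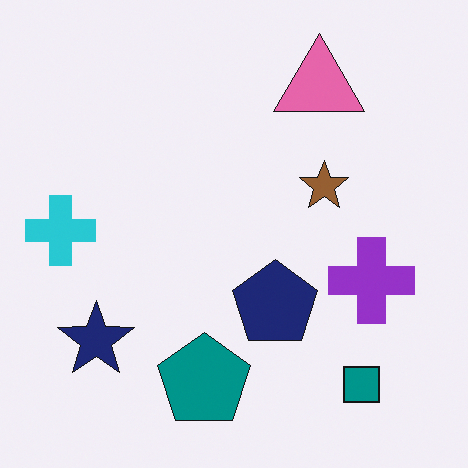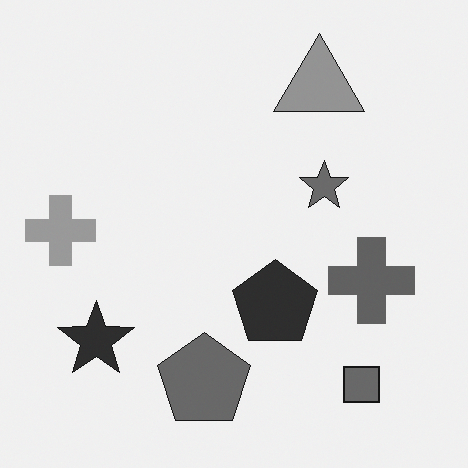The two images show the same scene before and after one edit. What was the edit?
The image was converted to grayscale.

All color is removed — every shape is now a shade of grey.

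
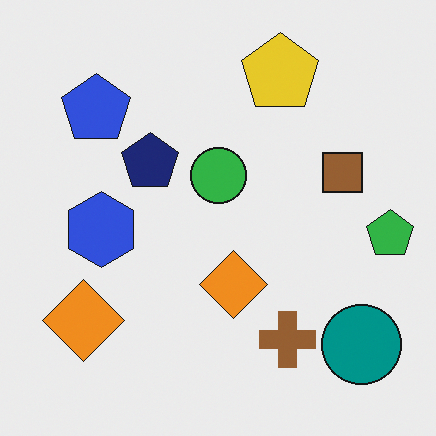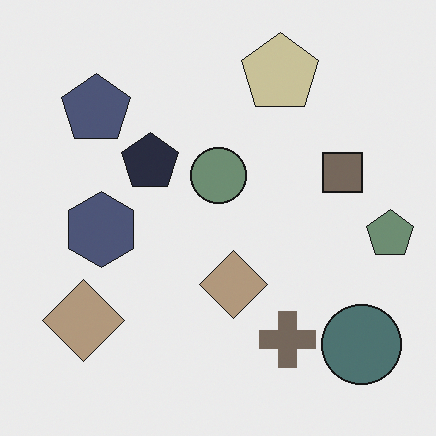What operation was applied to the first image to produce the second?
The second image is the first made much more muted (saturation change).

All colors are more muted and greyish — a global saturation change.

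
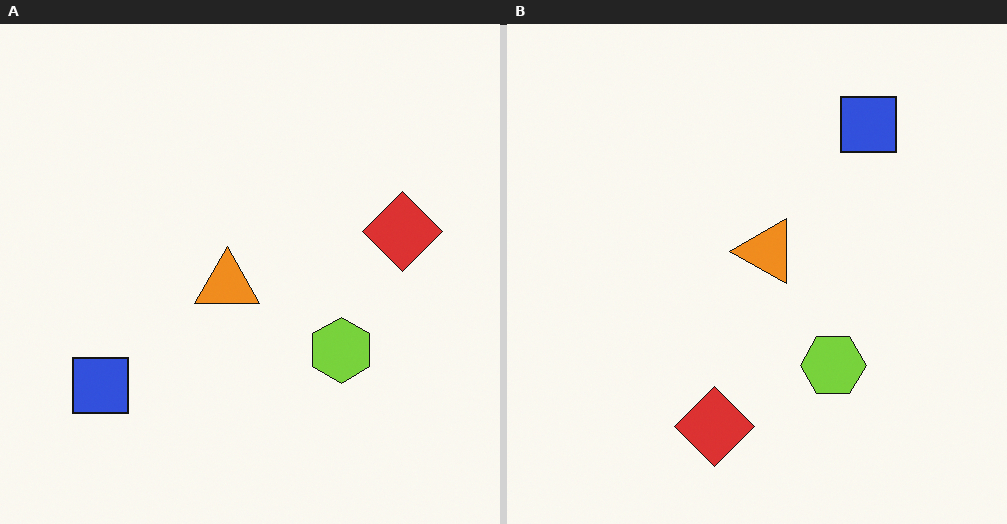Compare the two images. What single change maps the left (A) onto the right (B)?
This is the original image transposed (reflected across the top-left ↔ bottom-right diagonal).

Shapes have swapped their row and column positions — what was in the top-right is now in the bottom-left — a diagonal reflection.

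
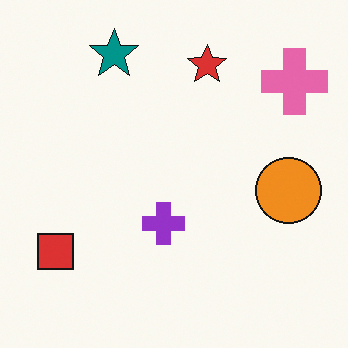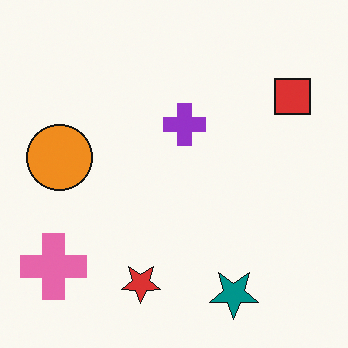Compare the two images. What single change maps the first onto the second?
The transformation is: rotated 180°.

The pink cross sits in the top-right of the first image and the bottom-left of the second — consistent with a whole-image 180° rotation.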